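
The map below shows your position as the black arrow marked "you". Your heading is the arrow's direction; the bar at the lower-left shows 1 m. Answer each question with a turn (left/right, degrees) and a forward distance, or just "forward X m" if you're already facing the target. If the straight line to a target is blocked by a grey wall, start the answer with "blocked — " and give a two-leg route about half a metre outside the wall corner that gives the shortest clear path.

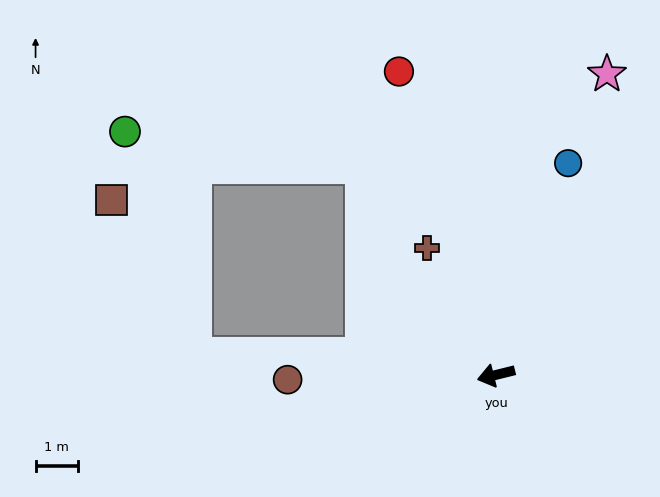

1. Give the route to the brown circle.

turn right 13°, forward 4.9 m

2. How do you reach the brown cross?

turn right 75°, forward 3.4 m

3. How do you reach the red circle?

turn right 86°, forward 7.6 m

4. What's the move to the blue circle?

turn right 123°, forward 5.3 m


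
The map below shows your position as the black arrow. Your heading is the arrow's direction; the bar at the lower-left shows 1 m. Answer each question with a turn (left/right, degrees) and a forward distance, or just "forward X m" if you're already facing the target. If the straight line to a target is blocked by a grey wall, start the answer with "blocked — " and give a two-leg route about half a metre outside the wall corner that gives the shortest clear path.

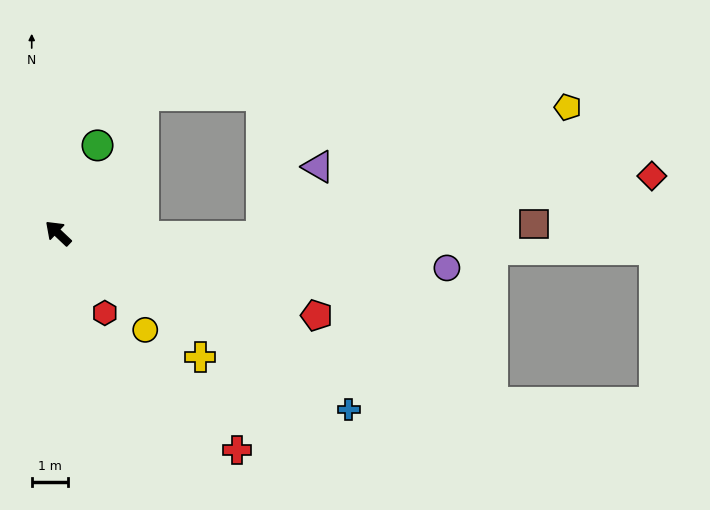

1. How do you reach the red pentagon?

turn right 154°, forward 7.5 m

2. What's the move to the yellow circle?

turn left 175°, forward 3.6 m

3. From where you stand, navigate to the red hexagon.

turn left 164°, forward 2.5 m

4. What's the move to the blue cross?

turn right 168°, forward 9.4 m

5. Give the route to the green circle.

turn right 71°, forward 2.7 m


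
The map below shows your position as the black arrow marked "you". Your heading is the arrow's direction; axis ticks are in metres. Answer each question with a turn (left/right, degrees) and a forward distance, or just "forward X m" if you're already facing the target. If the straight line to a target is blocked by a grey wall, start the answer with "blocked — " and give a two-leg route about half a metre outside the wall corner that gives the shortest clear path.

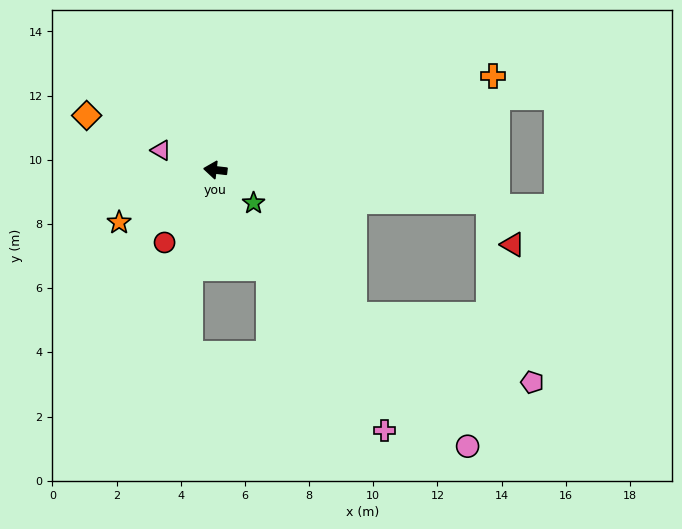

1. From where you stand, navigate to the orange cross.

turn right 155°, forward 9.1 m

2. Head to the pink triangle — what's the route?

turn right 13°, forward 1.8 m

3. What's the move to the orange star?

turn left 35°, forward 3.4 m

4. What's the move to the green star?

turn left 146°, forward 1.6 m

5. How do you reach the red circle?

turn left 62°, forward 2.8 m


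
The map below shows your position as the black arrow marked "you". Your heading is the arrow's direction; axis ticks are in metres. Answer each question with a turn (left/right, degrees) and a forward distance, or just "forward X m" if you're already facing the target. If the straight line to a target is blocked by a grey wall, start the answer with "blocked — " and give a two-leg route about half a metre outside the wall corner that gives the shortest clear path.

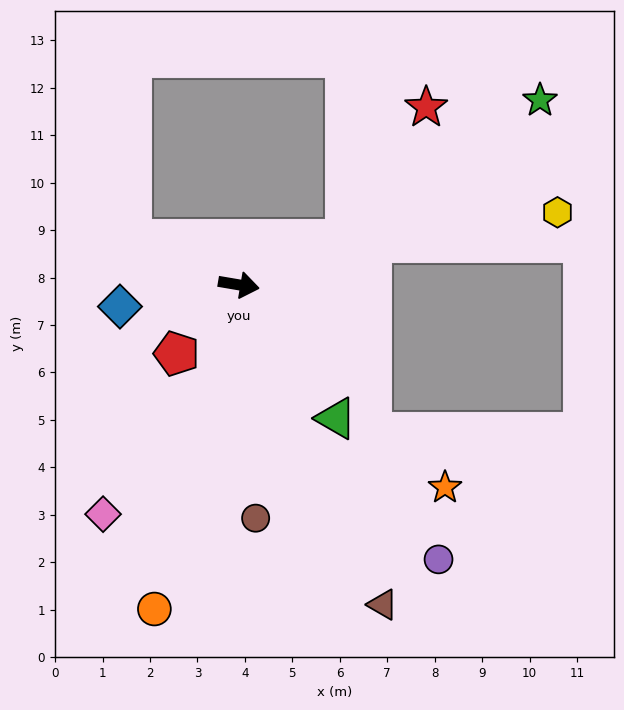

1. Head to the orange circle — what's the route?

turn right 95°, forward 7.1 m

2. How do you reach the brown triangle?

turn right 56°, forward 7.4 m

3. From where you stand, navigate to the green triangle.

turn right 44°, forward 3.5 m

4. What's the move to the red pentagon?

turn right 123°, forward 2.0 m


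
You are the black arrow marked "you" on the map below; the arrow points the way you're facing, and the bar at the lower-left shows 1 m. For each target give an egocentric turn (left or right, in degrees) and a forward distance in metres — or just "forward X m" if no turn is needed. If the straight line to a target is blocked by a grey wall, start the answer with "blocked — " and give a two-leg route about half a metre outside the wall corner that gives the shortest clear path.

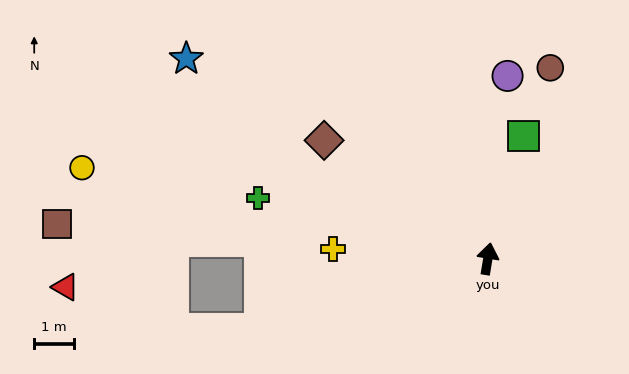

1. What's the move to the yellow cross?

turn left 96°, forward 3.9 m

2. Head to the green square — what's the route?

turn right 7°, forward 3.2 m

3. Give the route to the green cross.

turn left 85°, forward 6.0 m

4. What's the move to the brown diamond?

turn left 64°, forward 5.1 m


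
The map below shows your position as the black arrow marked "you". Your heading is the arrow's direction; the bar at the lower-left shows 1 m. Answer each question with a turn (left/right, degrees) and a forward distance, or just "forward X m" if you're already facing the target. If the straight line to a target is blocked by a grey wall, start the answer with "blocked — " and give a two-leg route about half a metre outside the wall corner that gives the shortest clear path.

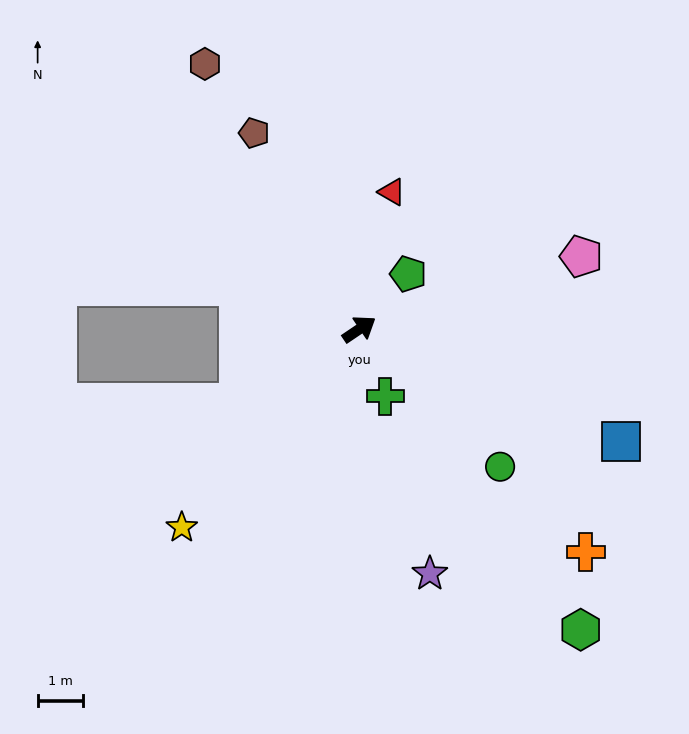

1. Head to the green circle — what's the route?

turn right 78°, forward 4.3 m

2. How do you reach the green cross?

turn right 103°, forward 1.6 m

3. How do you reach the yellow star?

turn right 166°, forward 5.8 m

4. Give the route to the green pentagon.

turn left 14°, forward 1.6 m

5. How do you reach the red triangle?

turn left 43°, forward 3.1 m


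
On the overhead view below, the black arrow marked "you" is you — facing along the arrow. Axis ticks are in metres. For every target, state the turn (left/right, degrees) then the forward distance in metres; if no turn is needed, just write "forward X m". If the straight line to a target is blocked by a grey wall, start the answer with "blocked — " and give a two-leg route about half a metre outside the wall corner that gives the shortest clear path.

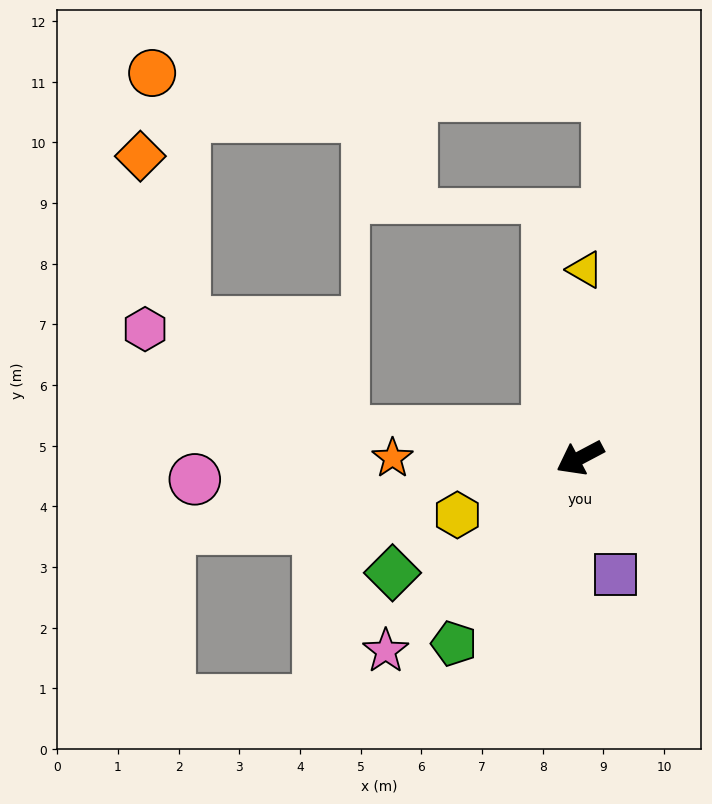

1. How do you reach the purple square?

turn left 79°, forward 2.0 m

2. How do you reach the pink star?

turn left 17°, forward 4.5 m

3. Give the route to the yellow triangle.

turn right 119°, forward 3.1 m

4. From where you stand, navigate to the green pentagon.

turn left 28°, forward 3.7 m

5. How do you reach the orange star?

turn right 28°, forward 3.1 m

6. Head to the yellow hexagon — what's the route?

turn right 3°, forward 2.2 m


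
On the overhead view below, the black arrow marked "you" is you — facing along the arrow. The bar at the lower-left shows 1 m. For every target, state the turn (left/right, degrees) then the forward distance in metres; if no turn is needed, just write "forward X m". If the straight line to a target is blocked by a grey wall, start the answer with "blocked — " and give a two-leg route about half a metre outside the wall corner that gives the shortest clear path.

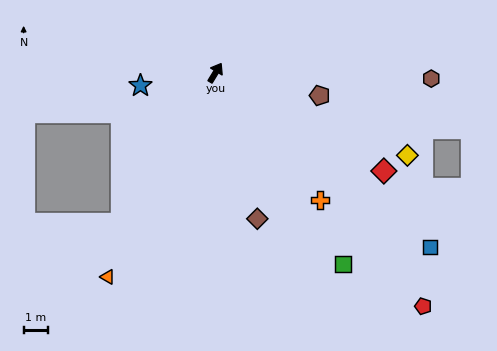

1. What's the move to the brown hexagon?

turn right 60°, forward 8.7 m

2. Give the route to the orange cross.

turn right 109°, forward 6.7 m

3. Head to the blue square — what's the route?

turn right 98°, forward 11.2 m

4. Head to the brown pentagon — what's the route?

turn right 71°, forward 4.3 m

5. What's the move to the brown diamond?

turn right 133°, forward 6.1 m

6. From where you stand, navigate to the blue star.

turn left 131°, forward 3.1 m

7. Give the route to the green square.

turn right 115°, forward 9.3 m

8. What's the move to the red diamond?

turn right 89°, forward 7.9 m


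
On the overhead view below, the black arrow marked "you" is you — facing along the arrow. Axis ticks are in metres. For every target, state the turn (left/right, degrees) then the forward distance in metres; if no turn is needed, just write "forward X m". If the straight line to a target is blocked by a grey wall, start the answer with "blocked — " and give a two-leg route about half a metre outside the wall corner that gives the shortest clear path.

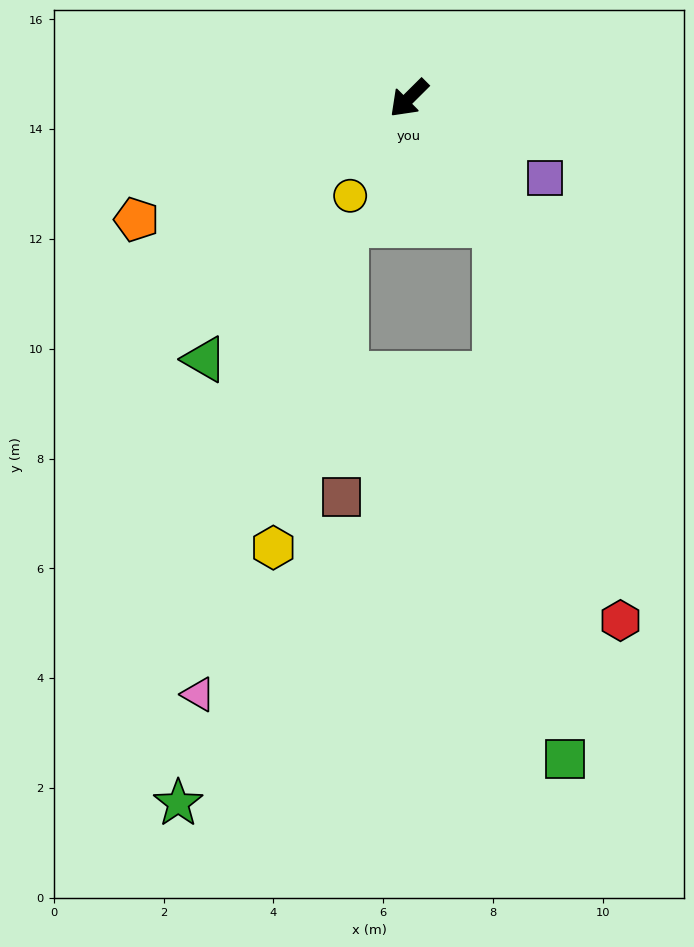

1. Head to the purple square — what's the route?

turn left 105°, forward 2.9 m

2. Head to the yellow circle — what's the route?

turn left 14°, forward 2.1 m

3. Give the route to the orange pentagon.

turn right 21°, forward 5.4 m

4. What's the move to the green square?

blocked — turn left 80°, forward 2.8 m, then turn right 27°, forward 9.8 m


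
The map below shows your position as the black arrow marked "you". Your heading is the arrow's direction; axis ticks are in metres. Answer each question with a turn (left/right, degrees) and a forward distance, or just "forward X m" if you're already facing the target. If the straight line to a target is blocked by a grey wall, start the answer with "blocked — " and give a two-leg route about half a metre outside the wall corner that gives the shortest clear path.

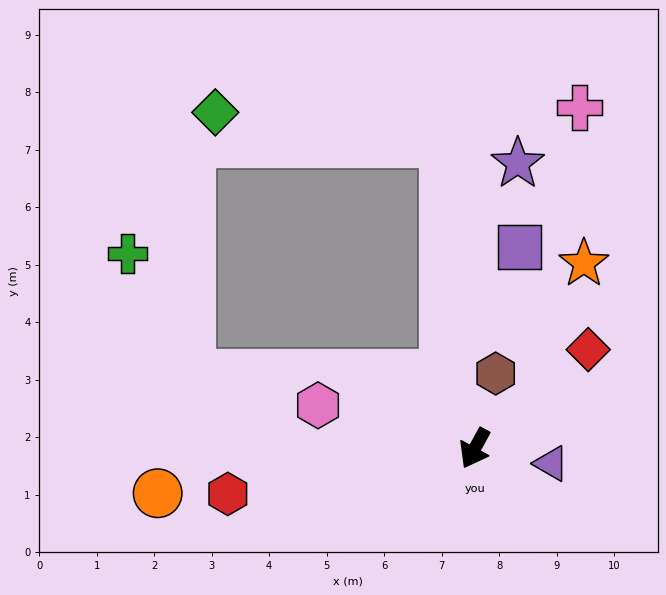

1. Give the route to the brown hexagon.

turn right 167°, forward 1.4 m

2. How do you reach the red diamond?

turn left 160°, forward 2.6 m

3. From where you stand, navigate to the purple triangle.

turn left 108°, forward 1.4 m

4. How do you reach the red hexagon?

turn right 51°, forward 4.4 m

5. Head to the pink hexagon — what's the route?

turn right 77°, forward 2.8 m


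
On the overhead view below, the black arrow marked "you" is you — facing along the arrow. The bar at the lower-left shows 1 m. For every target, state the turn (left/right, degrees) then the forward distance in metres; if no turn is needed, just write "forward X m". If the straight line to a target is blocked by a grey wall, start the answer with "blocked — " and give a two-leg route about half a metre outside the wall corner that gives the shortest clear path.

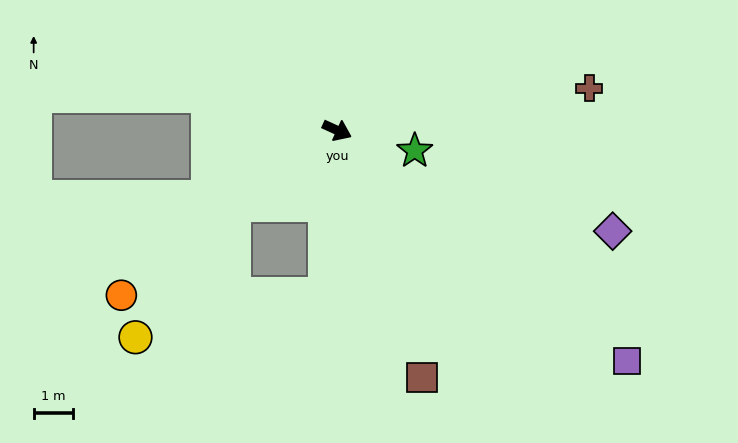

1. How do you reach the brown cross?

turn left 34°, forward 6.6 m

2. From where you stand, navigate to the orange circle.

turn right 118°, forward 7.0 m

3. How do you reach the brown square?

turn right 47°, forward 6.7 m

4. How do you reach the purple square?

turn right 14°, forward 9.5 m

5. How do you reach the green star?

turn left 10°, forward 2.1 m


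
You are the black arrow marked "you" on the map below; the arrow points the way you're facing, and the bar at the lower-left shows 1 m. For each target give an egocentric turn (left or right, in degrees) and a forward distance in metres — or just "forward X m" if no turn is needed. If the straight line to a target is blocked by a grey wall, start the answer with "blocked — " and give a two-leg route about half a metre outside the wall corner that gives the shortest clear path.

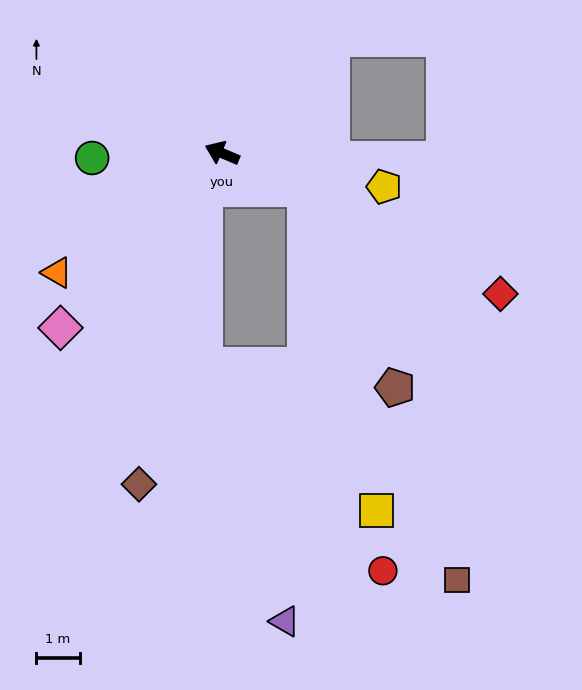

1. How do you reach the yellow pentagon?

turn right 169°, forward 3.8 m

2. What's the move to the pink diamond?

turn left 70°, forward 5.5 m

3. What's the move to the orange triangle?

turn left 59°, forward 4.7 m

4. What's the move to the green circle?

turn left 25°, forward 3.0 m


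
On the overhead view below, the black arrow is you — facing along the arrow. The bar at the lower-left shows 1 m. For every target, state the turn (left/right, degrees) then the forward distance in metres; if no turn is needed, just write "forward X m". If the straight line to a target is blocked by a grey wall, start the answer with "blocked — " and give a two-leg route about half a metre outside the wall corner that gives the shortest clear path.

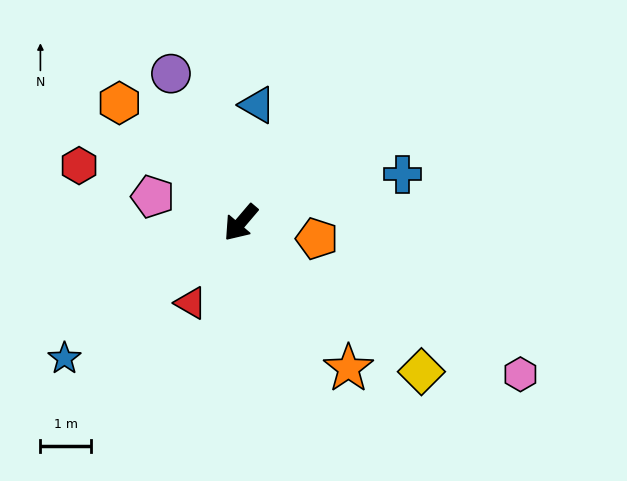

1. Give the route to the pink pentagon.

turn right 66°, forward 1.8 m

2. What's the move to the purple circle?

turn right 114°, forward 3.2 m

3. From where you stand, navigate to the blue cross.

turn left 147°, forward 3.3 m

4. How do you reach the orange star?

turn left 77°, forward 3.6 m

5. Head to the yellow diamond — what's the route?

turn left 91°, forward 4.6 m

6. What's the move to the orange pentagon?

turn left 119°, forward 1.5 m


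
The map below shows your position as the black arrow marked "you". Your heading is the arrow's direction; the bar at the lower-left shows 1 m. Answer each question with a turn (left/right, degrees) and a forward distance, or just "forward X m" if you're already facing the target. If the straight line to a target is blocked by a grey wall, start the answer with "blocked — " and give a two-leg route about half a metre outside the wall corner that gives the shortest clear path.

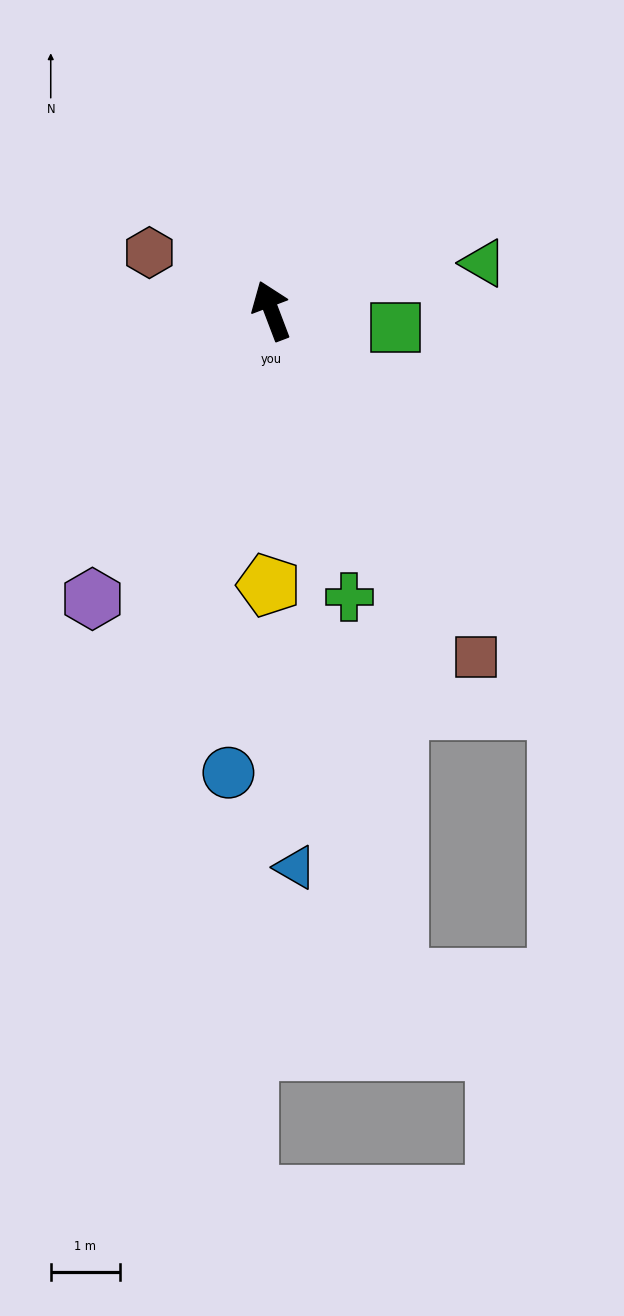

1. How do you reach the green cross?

turn left 174°, forward 4.3 m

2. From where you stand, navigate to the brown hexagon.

turn left 44°, forward 2.0 m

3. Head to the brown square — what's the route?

turn right 170°, forward 5.8 m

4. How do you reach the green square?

turn right 119°, forward 1.8 m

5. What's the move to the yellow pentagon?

turn left 159°, forward 4.0 m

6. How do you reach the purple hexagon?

turn left 127°, forward 4.9 m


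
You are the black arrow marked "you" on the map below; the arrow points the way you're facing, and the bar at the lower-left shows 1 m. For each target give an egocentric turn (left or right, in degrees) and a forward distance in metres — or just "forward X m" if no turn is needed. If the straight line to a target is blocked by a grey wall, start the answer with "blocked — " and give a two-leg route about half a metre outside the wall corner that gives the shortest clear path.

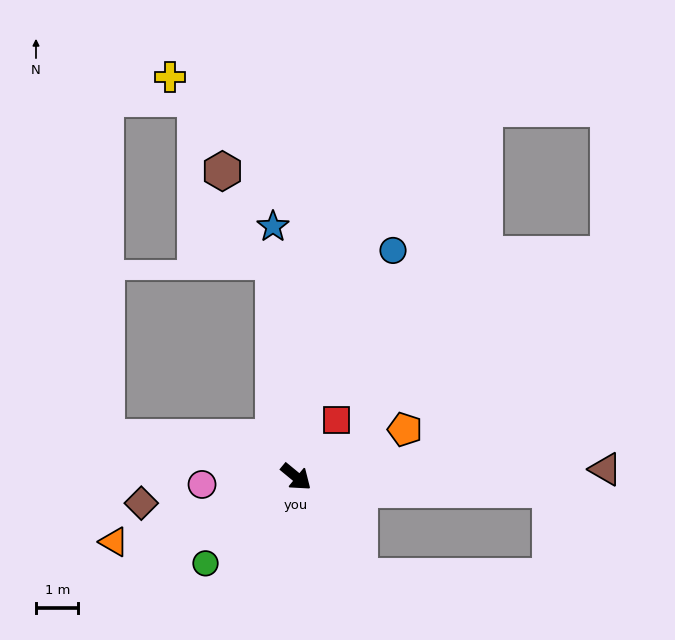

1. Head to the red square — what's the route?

turn left 94°, forward 1.6 m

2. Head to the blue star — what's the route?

turn left 135°, forward 5.9 m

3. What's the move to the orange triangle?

turn right 121°, forward 4.6 m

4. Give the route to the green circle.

turn right 97°, forward 2.9 m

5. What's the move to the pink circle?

turn right 136°, forward 2.2 m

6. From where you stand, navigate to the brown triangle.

turn left 41°, forward 7.3 m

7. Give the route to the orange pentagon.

turn left 63°, forward 2.8 m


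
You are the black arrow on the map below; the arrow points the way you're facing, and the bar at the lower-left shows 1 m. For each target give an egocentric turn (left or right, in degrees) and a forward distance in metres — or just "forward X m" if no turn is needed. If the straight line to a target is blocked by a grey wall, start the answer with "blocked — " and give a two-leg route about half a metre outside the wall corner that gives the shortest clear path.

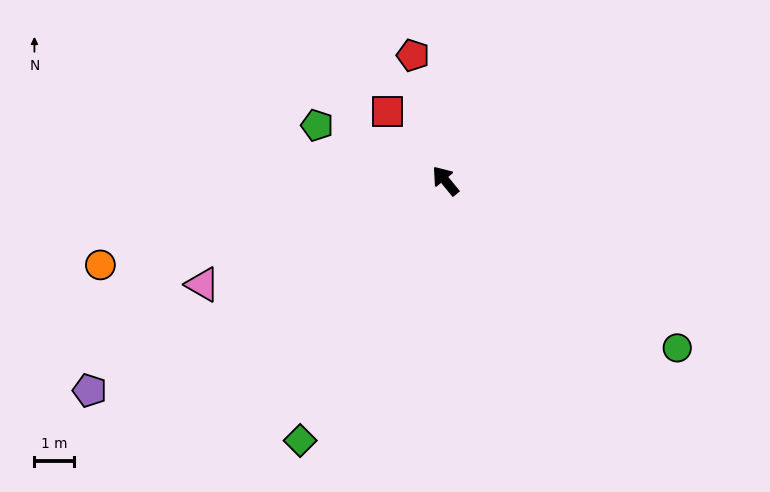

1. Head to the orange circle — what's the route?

turn left 64°, forward 9.1 m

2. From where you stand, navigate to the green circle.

turn right 165°, forward 7.3 m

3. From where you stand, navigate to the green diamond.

turn left 111°, forward 7.6 m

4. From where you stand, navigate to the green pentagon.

turn left 27°, forward 3.6 m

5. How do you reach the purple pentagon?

turn left 81°, forward 10.6 m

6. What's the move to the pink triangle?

turn left 74°, forward 6.7 m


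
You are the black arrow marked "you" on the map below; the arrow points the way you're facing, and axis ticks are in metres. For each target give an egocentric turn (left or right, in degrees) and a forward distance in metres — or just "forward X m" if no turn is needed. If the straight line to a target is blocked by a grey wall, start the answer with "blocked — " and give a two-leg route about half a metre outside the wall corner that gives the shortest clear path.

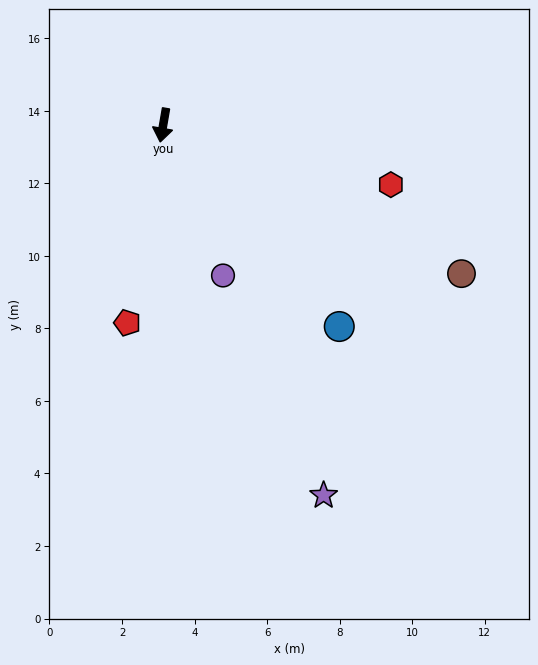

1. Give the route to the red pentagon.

forward 5.5 m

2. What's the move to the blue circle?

turn left 51°, forward 7.4 m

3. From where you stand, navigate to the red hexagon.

turn left 85°, forward 6.5 m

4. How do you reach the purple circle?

turn left 32°, forward 4.5 m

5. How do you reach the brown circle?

turn left 73°, forward 9.2 m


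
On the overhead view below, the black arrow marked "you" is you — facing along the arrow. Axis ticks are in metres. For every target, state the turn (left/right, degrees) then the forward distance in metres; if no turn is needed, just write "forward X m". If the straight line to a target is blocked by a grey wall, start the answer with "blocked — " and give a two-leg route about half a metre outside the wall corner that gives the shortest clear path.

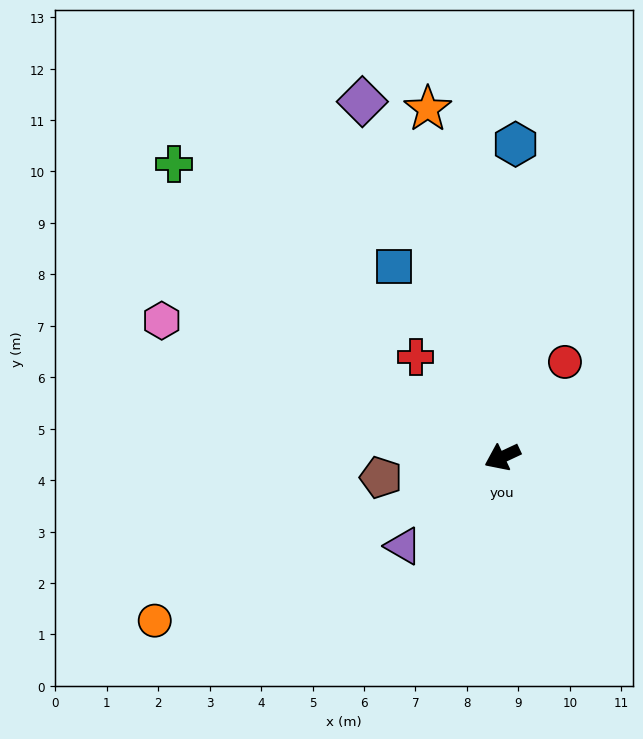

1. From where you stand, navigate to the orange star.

turn right 103°, forward 6.9 m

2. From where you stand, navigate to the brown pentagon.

turn right 16°, forward 2.4 m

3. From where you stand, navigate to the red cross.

turn right 74°, forward 2.6 m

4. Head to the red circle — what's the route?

turn right 148°, forward 2.2 m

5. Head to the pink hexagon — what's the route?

turn right 47°, forward 7.1 m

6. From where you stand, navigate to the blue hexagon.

turn right 118°, forward 6.1 m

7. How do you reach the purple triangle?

turn left 17°, forward 2.6 m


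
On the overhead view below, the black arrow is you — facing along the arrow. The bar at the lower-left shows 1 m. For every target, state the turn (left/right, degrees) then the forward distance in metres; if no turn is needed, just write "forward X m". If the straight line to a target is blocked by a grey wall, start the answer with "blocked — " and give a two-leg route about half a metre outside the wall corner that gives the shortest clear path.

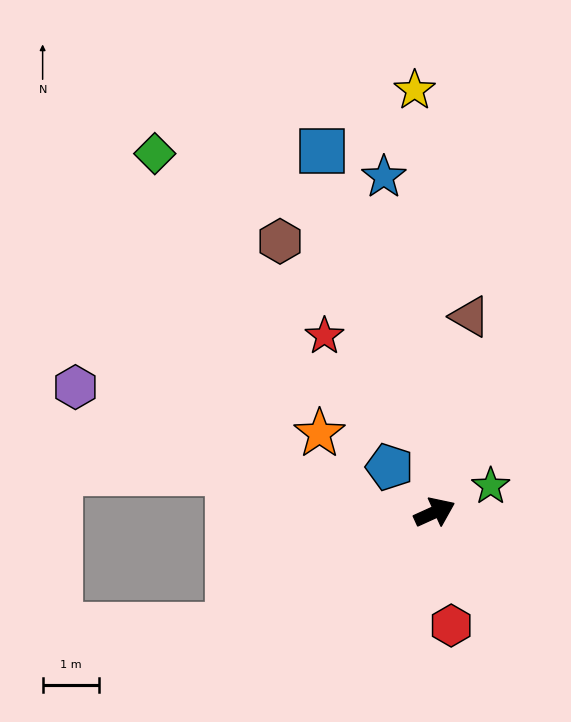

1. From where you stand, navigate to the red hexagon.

turn right 106°, forward 2.0 m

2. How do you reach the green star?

forward 1.1 m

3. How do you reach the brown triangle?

turn left 55°, forward 3.5 m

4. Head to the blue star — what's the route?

turn left 74°, forward 6.0 m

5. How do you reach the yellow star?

turn left 68°, forward 7.5 m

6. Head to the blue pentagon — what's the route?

turn left 111°, forward 1.1 m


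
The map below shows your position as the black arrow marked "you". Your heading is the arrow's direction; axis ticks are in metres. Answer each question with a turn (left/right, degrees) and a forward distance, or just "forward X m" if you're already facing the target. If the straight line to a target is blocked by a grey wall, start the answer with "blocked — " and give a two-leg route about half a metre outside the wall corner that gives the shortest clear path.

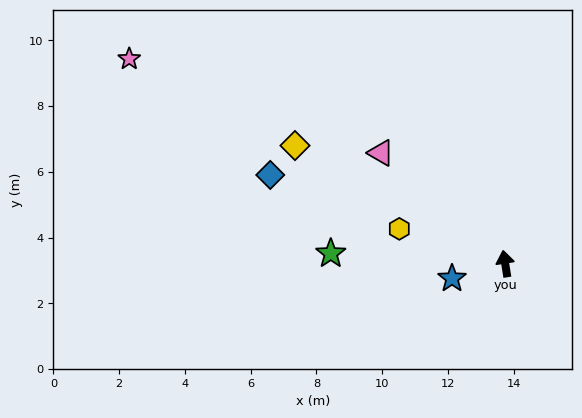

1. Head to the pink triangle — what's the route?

turn left 39°, forward 5.1 m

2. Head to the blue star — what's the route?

turn left 97°, forward 1.7 m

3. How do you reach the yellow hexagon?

turn left 63°, forward 3.4 m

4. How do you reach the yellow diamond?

turn left 52°, forward 7.3 m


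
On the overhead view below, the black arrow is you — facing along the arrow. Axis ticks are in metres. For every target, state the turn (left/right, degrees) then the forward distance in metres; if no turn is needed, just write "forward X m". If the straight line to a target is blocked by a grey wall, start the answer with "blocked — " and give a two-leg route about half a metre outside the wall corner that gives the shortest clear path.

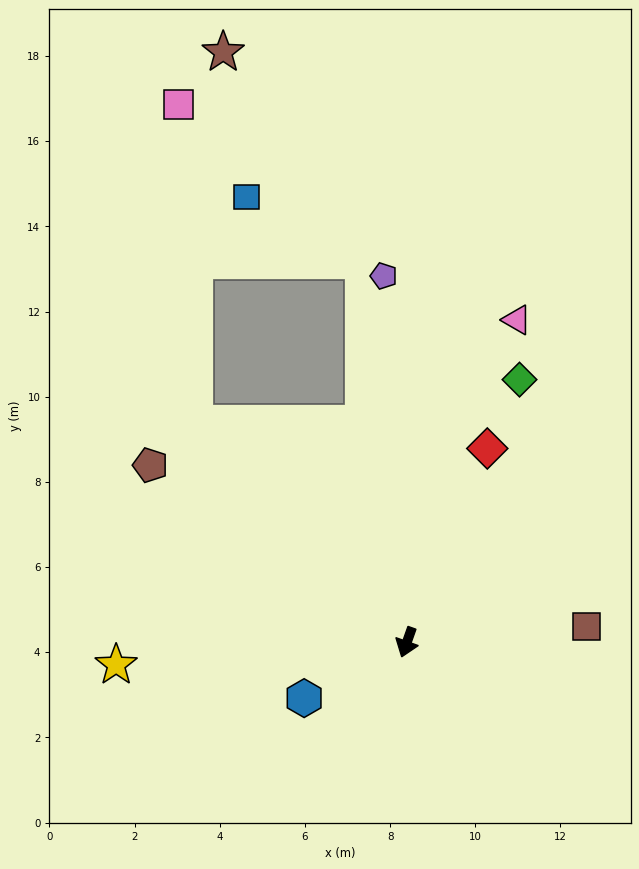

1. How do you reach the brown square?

turn left 114°, forward 4.2 m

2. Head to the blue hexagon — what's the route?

turn right 42°, forward 2.7 m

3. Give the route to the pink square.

blocked — turn right 117°, forward 7.2 m, then turn right 40°, forward 7.5 m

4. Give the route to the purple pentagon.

turn right 157°, forward 8.6 m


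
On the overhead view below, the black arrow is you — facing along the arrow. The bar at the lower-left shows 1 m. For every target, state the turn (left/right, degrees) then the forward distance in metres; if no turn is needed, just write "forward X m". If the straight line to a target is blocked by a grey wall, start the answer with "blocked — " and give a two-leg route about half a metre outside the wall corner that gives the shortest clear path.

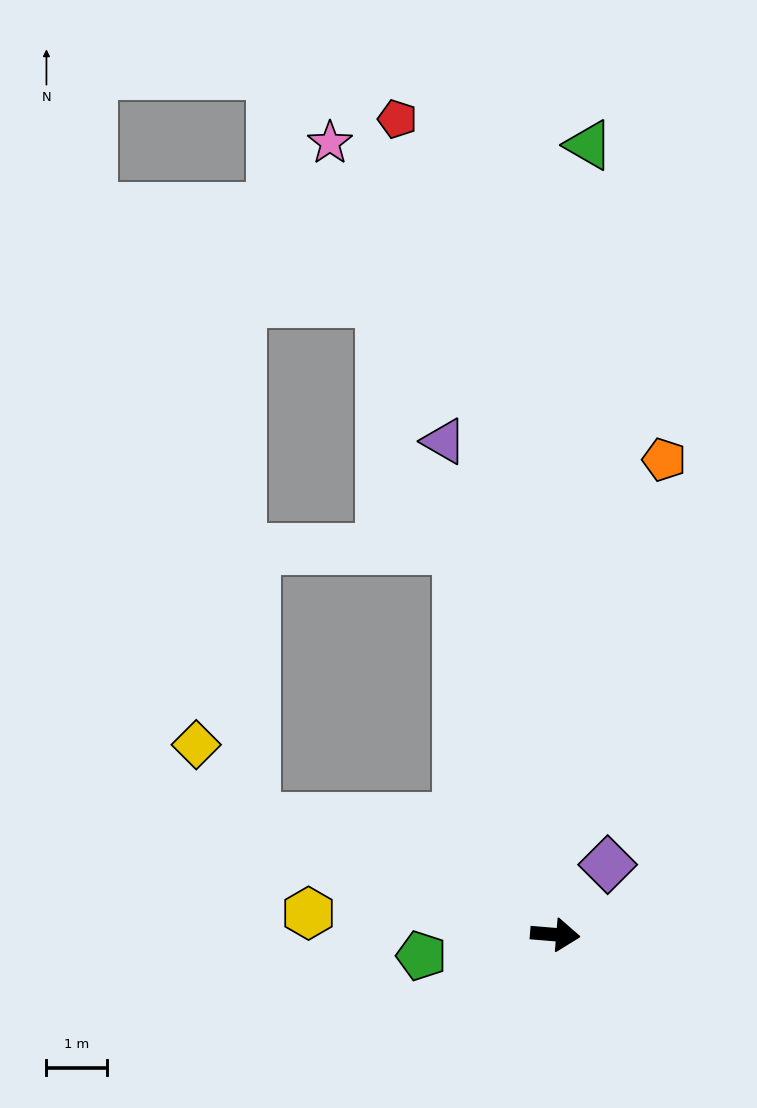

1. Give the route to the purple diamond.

turn left 58°, forward 1.5 m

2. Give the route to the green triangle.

turn left 92°, forward 13.2 m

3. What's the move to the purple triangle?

turn left 107°, forward 8.4 m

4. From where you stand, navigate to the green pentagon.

turn right 166°, forward 2.3 m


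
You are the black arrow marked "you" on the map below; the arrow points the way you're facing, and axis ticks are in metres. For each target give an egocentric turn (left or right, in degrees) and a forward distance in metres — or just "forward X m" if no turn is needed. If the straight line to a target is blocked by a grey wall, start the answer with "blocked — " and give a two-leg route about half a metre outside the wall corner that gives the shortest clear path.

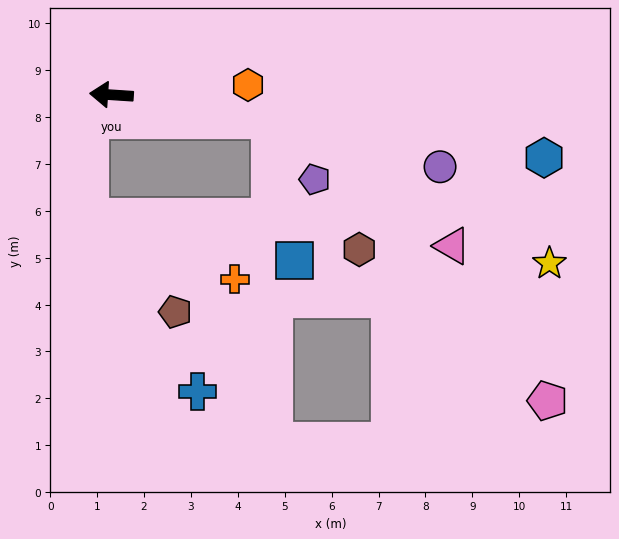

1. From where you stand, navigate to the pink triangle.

blocked — turn left 175°, forward 3.4 m, then turn right 26°, forward 4.7 m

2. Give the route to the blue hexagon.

turn left 175°, forward 9.3 m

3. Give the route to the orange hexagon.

turn right 172°, forward 2.9 m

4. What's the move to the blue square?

blocked — turn left 175°, forward 3.4 m, then turn right 72°, forward 3.1 m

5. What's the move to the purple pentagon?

blocked — turn left 175°, forward 3.4 m, then turn right 45°, forward 1.6 m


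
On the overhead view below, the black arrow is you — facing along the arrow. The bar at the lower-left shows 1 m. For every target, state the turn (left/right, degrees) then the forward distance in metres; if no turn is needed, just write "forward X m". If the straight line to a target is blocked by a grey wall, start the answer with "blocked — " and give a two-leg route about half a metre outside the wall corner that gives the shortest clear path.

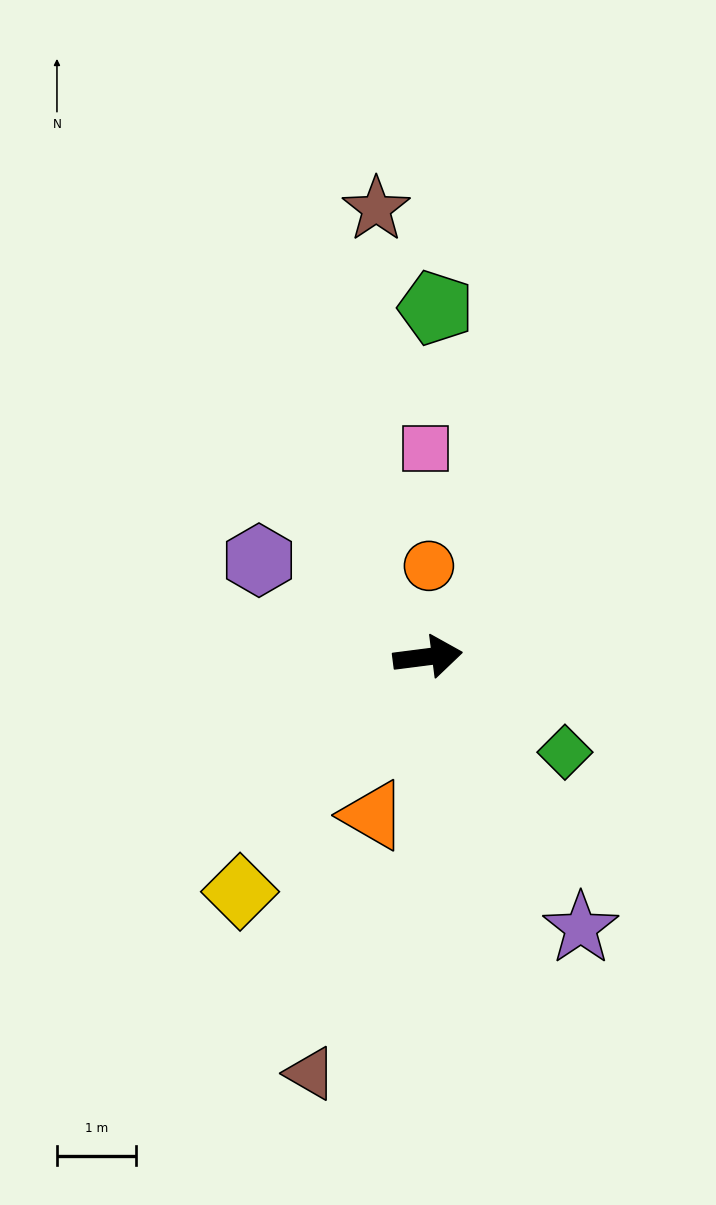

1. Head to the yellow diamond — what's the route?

turn right 136°, forward 3.8 m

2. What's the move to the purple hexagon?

turn left 143°, forward 2.5 m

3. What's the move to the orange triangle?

turn right 116°, forward 2.1 m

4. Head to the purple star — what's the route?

turn right 68°, forward 3.9 m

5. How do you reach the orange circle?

turn left 82°, forward 1.2 m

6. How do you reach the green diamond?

turn right 42°, forward 2.1 m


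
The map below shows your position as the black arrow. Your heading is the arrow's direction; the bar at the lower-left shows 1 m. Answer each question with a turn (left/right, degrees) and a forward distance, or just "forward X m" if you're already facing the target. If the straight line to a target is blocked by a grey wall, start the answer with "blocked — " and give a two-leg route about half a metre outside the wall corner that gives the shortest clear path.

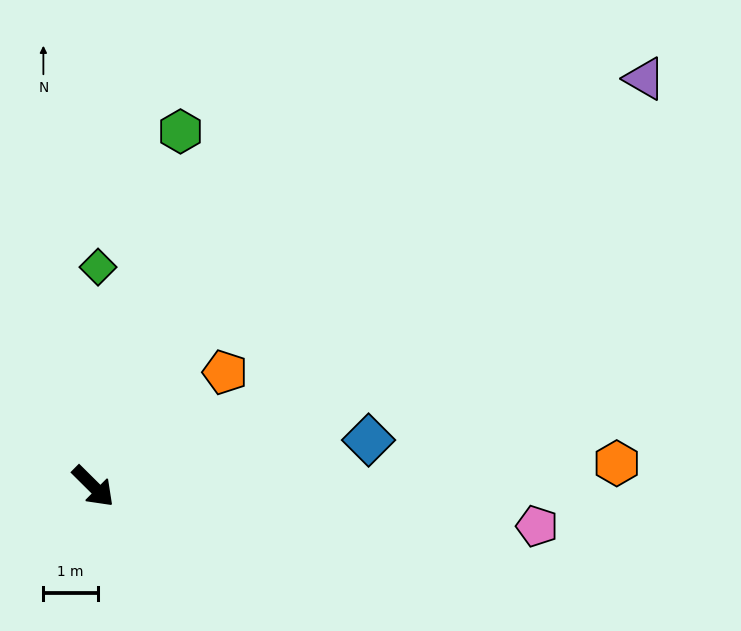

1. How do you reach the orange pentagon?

turn left 86°, forward 3.2 m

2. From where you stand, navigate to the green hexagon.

turn left 121°, forward 6.7 m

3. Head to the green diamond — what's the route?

turn left 134°, forward 4.0 m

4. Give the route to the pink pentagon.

turn left 40°, forward 8.2 m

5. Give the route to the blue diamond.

turn left 54°, forward 5.2 m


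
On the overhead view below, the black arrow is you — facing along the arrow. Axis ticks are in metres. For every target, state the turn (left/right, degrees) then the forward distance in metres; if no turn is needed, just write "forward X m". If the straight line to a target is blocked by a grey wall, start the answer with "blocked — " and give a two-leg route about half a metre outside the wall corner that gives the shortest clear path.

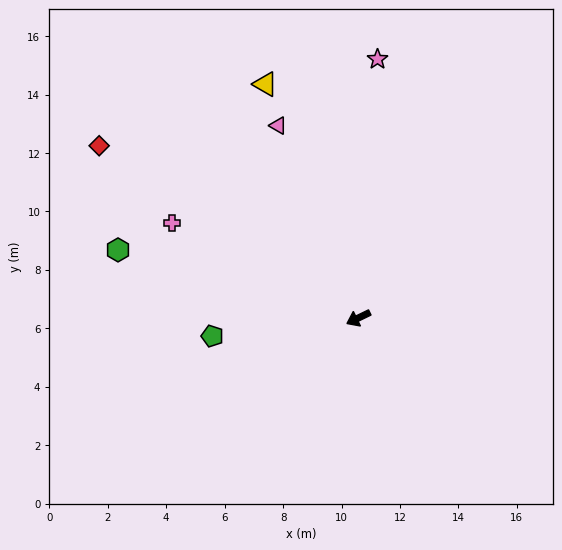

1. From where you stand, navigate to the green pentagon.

turn right 19°, forward 5.0 m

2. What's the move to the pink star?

turn right 120°, forward 8.9 m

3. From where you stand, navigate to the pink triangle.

turn right 93°, forward 7.1 m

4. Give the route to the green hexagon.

turn right 42°, forward 8.6 m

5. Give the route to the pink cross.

turn right 53°, forward 7.2 m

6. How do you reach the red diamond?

turn right 60°, forward 10.7 m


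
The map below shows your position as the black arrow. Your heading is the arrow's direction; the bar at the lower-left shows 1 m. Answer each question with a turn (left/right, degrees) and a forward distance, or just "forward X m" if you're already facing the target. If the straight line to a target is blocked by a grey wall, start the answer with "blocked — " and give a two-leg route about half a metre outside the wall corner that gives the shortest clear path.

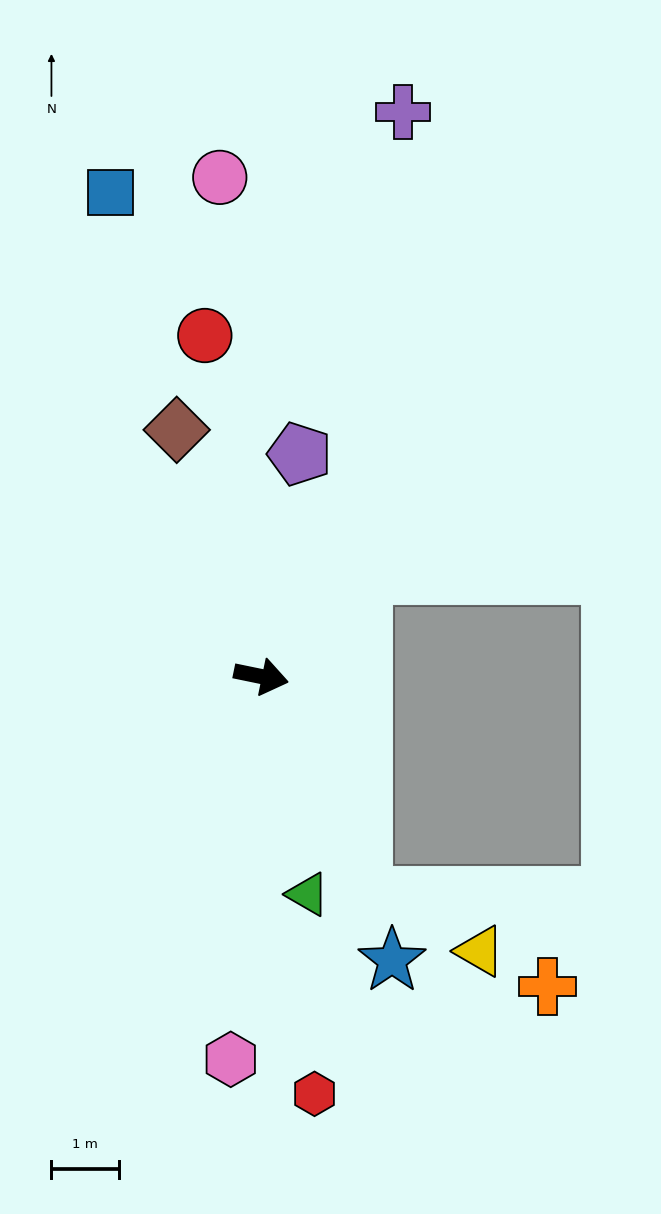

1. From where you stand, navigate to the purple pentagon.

turn left 92°, forward 3.3 m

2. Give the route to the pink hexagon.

turn right 83°, forward 5.7 m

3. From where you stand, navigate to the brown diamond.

turn left 121°, forward 3.8 m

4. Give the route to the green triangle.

turn right 66°, forward 3.3 m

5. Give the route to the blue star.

turn right 54°, forward 4.6 m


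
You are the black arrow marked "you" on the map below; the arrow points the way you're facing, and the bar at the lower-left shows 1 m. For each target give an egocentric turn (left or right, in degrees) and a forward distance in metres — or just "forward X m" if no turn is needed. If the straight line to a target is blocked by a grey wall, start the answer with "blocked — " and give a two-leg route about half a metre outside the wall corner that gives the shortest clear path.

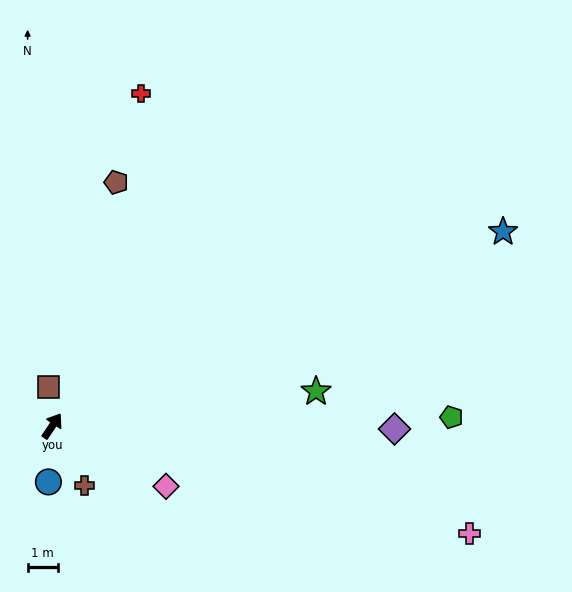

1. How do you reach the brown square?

turn left 39°, forward 1.3 m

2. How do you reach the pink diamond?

turn right 84°, forward 4.2 m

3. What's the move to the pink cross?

turn right 71°, forward 14.2 m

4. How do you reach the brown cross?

turn right 118°, forward 2.2 m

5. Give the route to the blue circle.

turn right 150°, forward 1.8 m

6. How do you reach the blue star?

turn right 33°, forward 16.1 m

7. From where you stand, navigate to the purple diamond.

turn right 57°, forward 11.3 m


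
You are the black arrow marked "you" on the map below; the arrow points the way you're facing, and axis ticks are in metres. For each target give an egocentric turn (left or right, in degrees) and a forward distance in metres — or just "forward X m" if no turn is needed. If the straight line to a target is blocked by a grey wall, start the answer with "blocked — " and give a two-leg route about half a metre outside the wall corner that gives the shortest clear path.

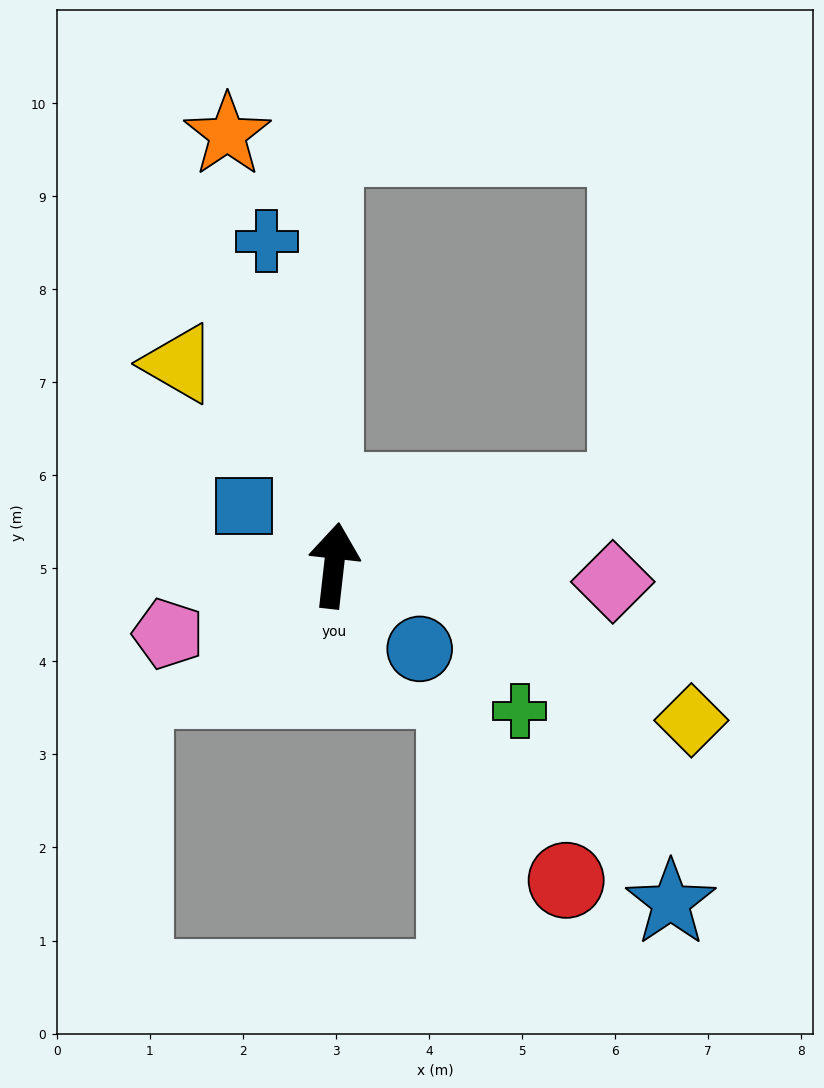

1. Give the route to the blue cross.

turn left 18°, forward 3.6 m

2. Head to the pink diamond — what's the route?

turn right 87°, forward 3.0 m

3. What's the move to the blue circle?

turn right 128°, forward 1.3 m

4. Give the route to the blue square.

turn left 63°, forward 1.2 m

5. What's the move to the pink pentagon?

turn left 119°, forward 1.9 m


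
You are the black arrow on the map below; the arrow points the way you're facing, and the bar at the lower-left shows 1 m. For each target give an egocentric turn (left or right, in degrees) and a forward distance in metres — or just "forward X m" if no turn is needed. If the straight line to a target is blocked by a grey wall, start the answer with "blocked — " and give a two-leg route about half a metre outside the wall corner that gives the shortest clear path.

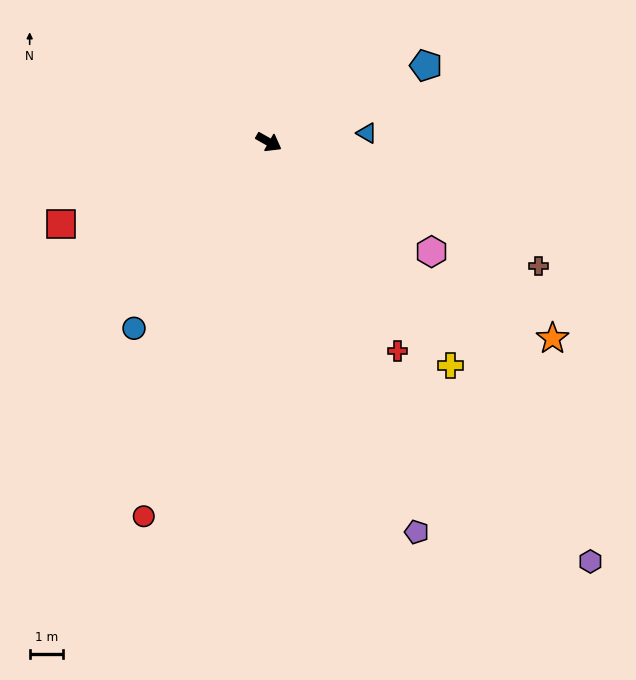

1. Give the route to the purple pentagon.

turn right 40°, forward 12.4 m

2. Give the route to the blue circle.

turn right 96°, forward 6.9 m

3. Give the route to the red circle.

turn right 79°, forward 11.8 m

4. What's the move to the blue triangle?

turn left 35°, forward 2.9 m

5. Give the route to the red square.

turn right 129°, forward 6.7 m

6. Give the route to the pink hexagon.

turn right 4°, forward 5.9 m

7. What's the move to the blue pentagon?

turn left 55°, forward 5.2 m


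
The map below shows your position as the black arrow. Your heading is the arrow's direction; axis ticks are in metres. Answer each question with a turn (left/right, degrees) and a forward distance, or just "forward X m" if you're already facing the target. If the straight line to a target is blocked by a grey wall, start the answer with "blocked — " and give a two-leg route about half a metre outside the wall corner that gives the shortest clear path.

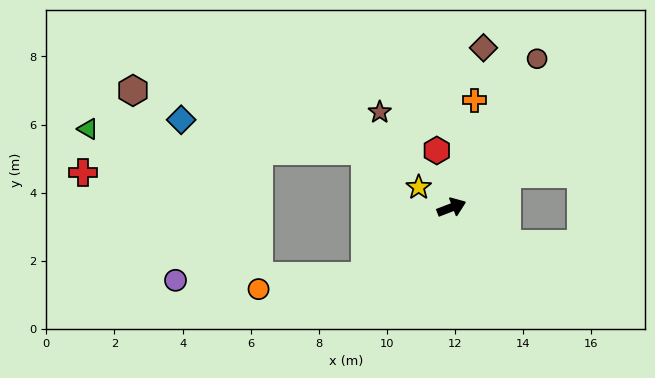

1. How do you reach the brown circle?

turn left 39°, forward 5.0 m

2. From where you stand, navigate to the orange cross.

turn left 57°, forward 3.2 m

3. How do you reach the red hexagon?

turn left 83°, forward 1.7 m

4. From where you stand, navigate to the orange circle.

blocked — turn right 162°, forward 3.2 m, then turn right 32°, forward 3.2 m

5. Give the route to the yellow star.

turn left 127°, forward 1.1 m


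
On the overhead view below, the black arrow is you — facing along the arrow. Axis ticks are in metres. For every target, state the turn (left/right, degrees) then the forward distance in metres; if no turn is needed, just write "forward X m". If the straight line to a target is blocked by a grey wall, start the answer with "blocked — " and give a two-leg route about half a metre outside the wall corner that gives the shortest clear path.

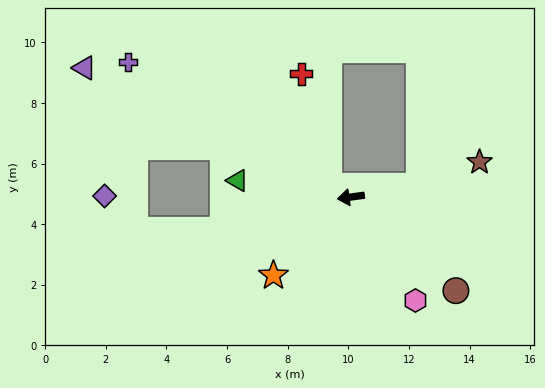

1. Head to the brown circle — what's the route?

turn left 130°, forward 4.6 m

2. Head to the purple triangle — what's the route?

turn right 34°, forward 9.8 m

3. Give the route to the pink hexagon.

turn left 114°, forward 4.0 m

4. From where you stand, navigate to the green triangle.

turn right 16°, forward 3.8 m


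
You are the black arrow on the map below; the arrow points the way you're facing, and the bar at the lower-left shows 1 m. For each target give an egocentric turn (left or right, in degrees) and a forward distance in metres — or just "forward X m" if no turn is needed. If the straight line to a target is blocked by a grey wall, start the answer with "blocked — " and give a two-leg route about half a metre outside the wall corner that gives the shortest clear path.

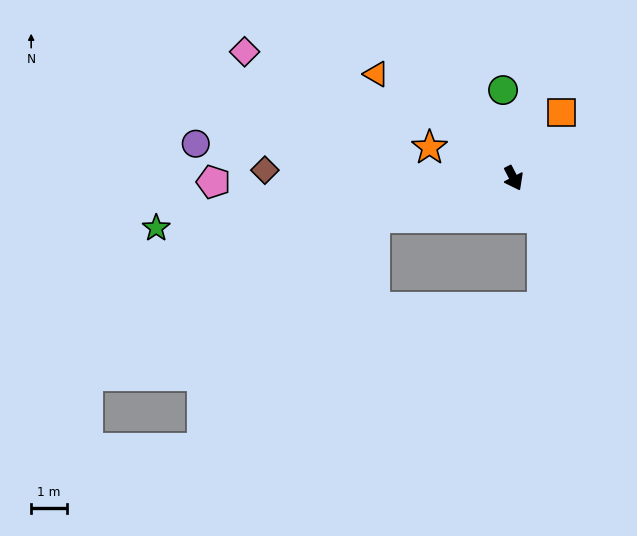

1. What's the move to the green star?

turn right 109°, forward 10.1 m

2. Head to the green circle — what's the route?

turn left 159°, forward 2.5 m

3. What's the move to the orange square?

turn left 117°, forward 2.3 m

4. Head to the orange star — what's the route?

turn right 137°, forward 2.5 m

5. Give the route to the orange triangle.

turn right 155°, forward 4.8 m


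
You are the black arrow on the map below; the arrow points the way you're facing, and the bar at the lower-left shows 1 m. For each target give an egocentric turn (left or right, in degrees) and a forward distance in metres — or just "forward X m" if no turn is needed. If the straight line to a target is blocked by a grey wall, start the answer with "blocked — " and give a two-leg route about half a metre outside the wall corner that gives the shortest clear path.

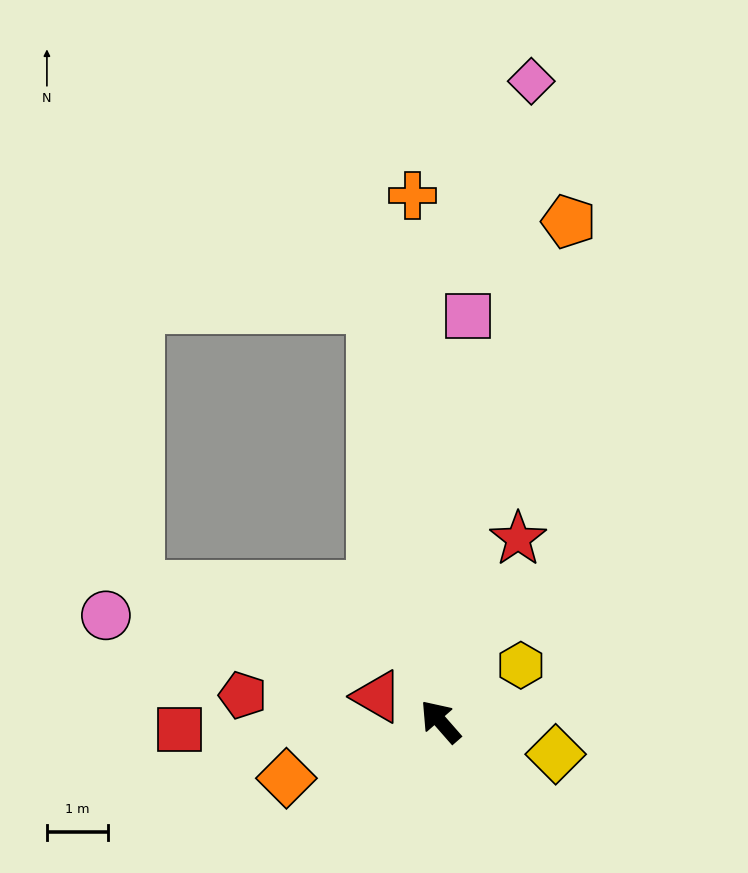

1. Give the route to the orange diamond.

turn left 69°, forward 2.7 m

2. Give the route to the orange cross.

turn right 38°, forward 8.6 m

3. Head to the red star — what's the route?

turn right 64°, forward 3.2 m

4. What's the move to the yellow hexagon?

turn right 96°, forward 1.6 m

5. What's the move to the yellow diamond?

turn right 147°, forward 2.0 m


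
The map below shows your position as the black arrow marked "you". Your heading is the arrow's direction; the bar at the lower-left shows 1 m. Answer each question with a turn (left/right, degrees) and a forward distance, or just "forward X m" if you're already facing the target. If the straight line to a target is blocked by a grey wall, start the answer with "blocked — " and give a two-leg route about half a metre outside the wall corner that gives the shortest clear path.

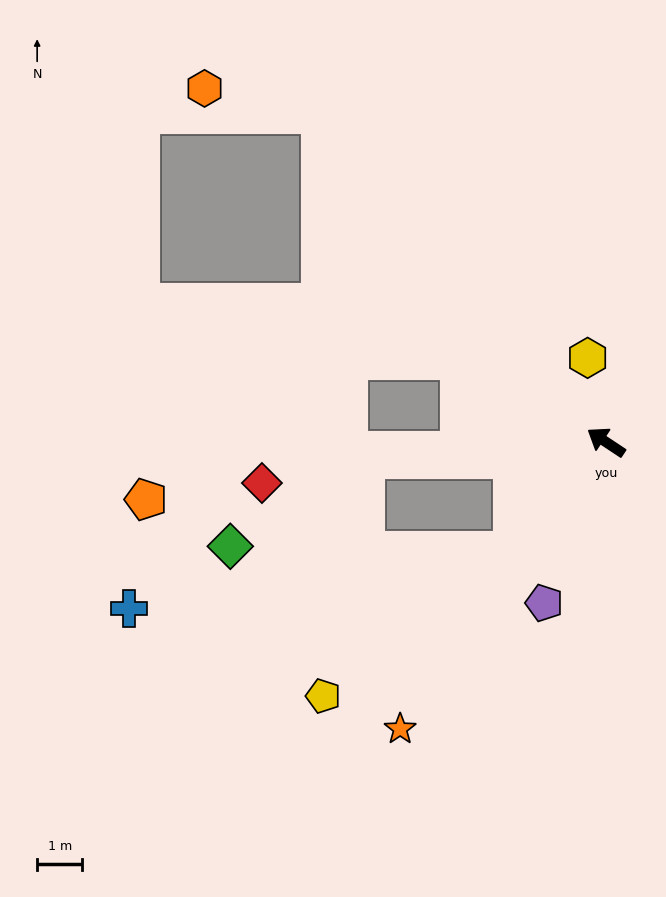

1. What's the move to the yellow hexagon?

turn right 44°, forward 1.9 m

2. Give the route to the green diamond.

blocked — turn left 38°, forward 5.3 m, then turn left 28°, forward 3.6 m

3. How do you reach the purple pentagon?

turn left 103°, forward 3.8 m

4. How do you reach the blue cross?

blocked — turn left 83°, forward 3.2 m, then turn right 41°, forward 8.6 m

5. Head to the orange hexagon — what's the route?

blocked — turn right 15°, forward 9.6 m, then turn left 36°, forward 2.6 m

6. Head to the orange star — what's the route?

turn left 88°, forward 7.8 m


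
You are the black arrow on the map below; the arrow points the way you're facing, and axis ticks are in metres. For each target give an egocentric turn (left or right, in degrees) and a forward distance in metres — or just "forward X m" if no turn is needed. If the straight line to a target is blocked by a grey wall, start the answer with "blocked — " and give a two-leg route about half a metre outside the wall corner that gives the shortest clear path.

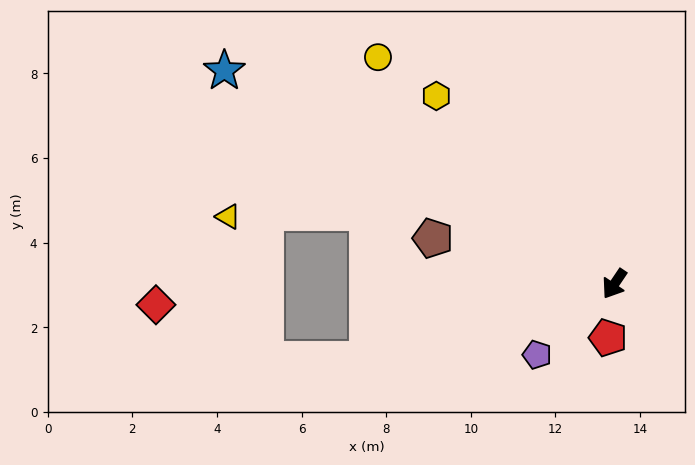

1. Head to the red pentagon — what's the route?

turn left 27°, forward 1.3 m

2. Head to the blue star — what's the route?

turn right 85°, forward 10.5 m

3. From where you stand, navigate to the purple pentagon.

turn right 14°, forward 2.5 m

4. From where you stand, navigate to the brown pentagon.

turn right 70°, forward 4.4 m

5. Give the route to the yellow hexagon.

turn right 103°, forward 6.1 m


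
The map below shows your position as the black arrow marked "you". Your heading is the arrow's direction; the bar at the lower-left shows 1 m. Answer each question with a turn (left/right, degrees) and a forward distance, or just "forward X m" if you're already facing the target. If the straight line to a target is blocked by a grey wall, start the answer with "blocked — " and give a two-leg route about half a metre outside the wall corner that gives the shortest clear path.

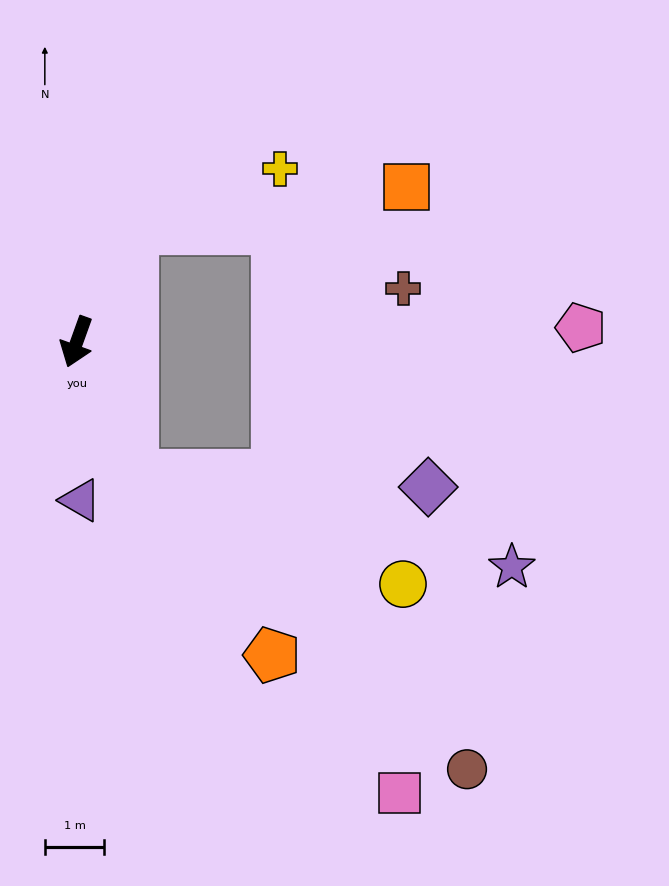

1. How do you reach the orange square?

blocked — turn left 173°, forward 2.1 m, then turn right 55°, forward 4.7 m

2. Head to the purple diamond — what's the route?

blocked — turn left 43°, forward 2.4 m, then turn left 64°, forward 5.0 m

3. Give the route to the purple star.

blocked — turn left 43°, forward 2.4 m, then turn left 53°, forward 6.6 m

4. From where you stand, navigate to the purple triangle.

turn left 21°, forward 2.7 m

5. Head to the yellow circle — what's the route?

blocked — turn left 43°, forward 2.4 m, then turn left 45°, forward 4.9 m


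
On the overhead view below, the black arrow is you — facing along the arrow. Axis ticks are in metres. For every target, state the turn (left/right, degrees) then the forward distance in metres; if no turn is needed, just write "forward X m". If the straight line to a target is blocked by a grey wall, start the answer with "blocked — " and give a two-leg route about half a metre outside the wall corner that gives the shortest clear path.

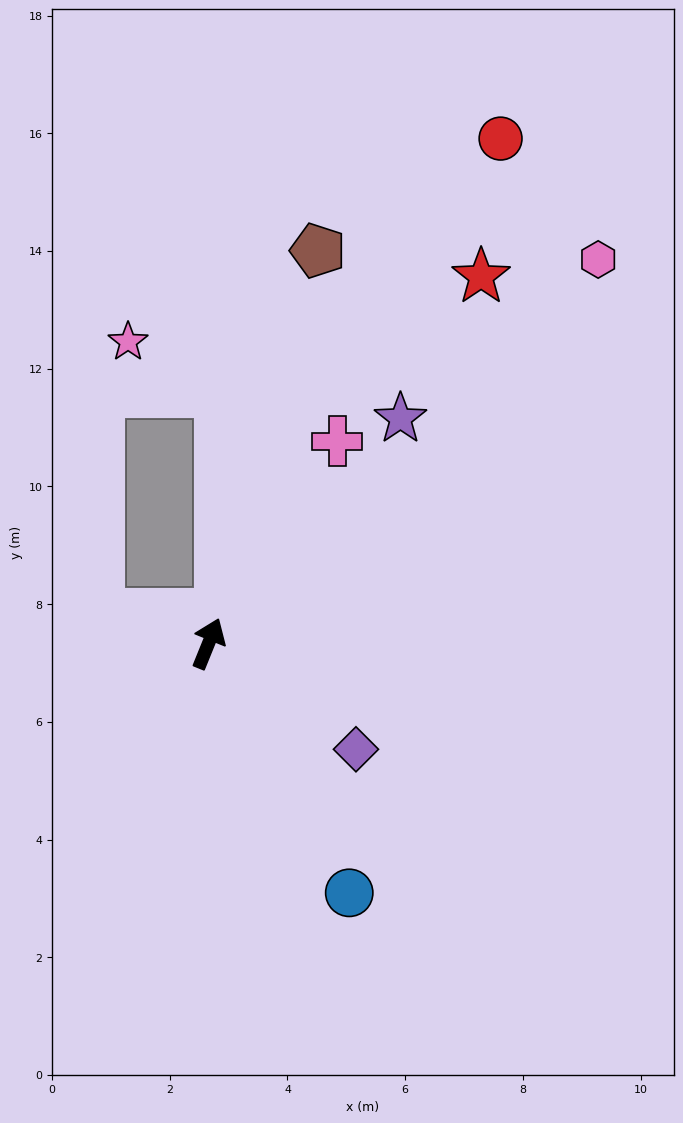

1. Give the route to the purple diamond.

turn right 104°, forward 3.1 m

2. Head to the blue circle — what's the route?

turn right 128°, forward 4.9 m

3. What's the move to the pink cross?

turn right 10°, forward 4.1 m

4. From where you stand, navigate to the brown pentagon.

turn left 7°, forward 6.9 m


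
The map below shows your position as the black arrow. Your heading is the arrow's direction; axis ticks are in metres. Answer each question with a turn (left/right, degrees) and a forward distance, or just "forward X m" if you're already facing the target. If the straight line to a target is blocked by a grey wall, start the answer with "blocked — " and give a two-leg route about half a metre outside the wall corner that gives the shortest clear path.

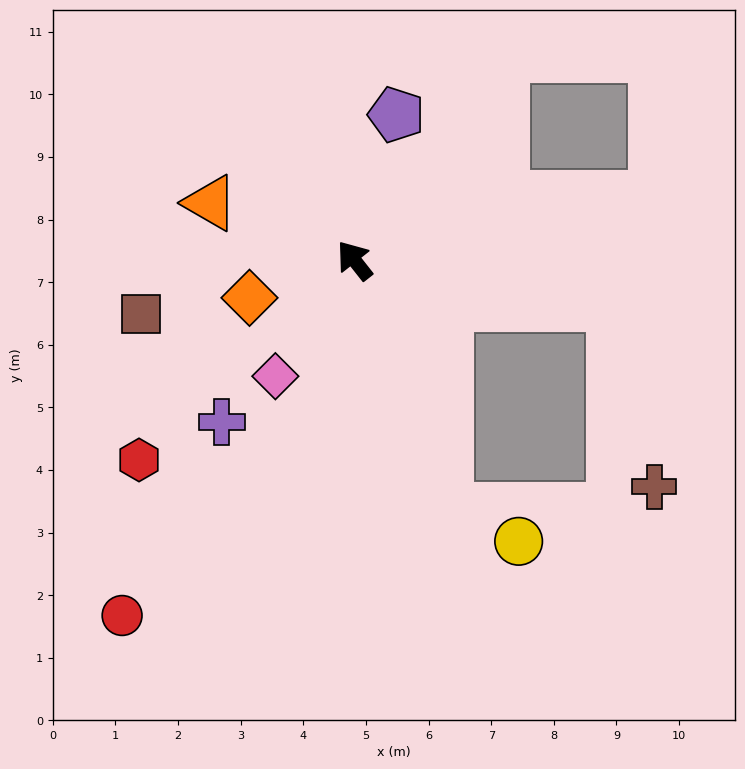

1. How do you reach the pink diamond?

turn left 107°, forward 2.2 m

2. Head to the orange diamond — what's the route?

turn left 71°, forward 1.8 m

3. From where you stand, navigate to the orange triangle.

turn left 30°, forward 2.5 m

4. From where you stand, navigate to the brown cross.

blocked — turn right 138°, forward 4.2 m, then turn right 68°, forward 3.0 m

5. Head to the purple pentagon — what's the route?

turn right 54°, forward 2.4 m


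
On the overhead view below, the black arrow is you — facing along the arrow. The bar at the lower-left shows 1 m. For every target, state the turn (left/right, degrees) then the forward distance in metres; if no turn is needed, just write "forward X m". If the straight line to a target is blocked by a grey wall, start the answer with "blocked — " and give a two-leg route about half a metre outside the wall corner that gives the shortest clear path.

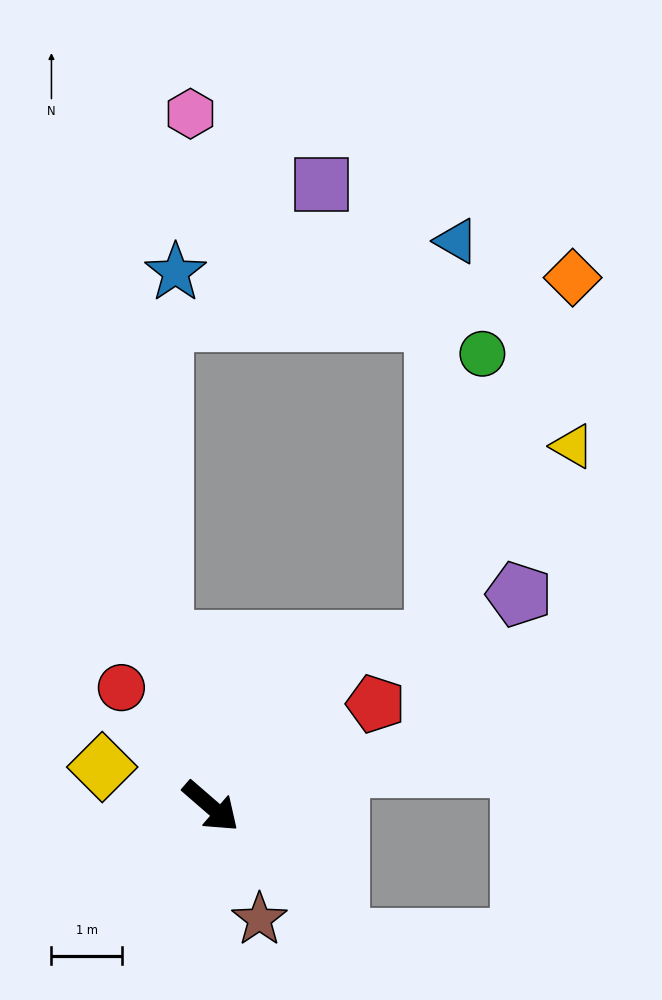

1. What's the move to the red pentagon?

turn left 73°, forward 2.8 m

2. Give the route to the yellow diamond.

turn right 159°, forward 1.6 m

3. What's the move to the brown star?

turn right 26°, forward 1.7 m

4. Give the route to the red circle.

turn left 168°, forward 2.1 m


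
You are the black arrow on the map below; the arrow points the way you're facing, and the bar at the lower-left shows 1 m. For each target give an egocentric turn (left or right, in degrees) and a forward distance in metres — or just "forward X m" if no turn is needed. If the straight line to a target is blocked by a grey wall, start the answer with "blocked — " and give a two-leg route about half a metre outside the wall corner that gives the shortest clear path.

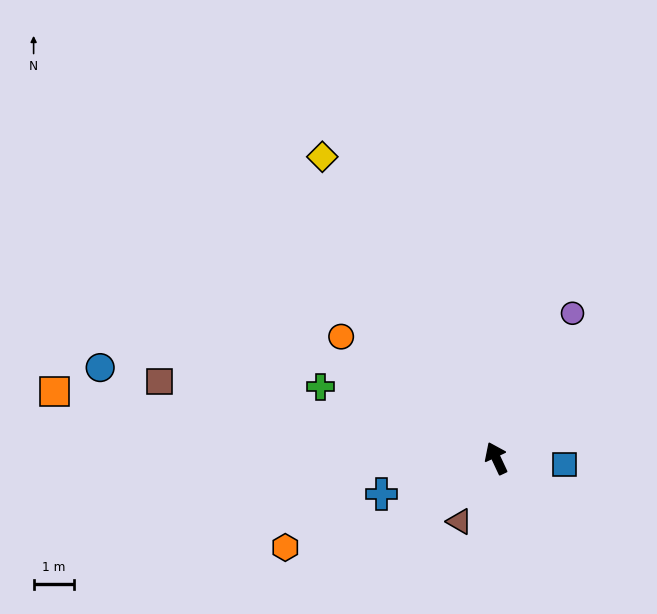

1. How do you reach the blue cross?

turn left 82°, forward 3.0 m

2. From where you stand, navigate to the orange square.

turn left 56°, forward 11.2 m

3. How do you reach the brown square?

turn left 52°, forward 8.7 m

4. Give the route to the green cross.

turn left 43°, forward 4.8 m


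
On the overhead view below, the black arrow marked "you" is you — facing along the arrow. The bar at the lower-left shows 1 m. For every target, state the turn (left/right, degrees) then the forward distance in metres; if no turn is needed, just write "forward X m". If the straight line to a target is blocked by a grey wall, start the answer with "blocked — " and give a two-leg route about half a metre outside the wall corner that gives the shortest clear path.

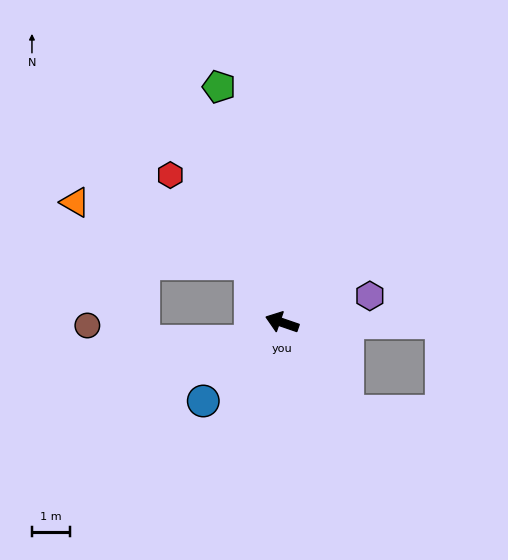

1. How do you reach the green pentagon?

turn right 56°, forward 6.4 m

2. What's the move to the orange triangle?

blocked — turn right 43°, forward 1.8 m, then turn left 43°, forward 4.8 m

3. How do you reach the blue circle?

turn left 64°, forward 2.9 m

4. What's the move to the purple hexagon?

turn right 144°, forward 2.4 m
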